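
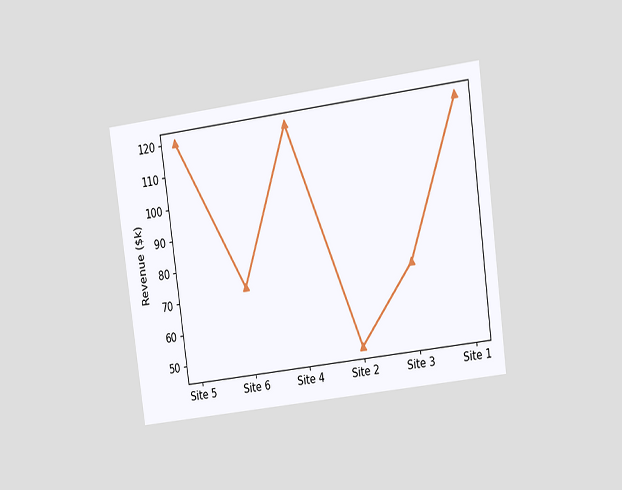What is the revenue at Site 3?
$72k

The chart is tilted about 8° counter-clockwise and viewed at a slight angle. At Site 3, the line is at $72k.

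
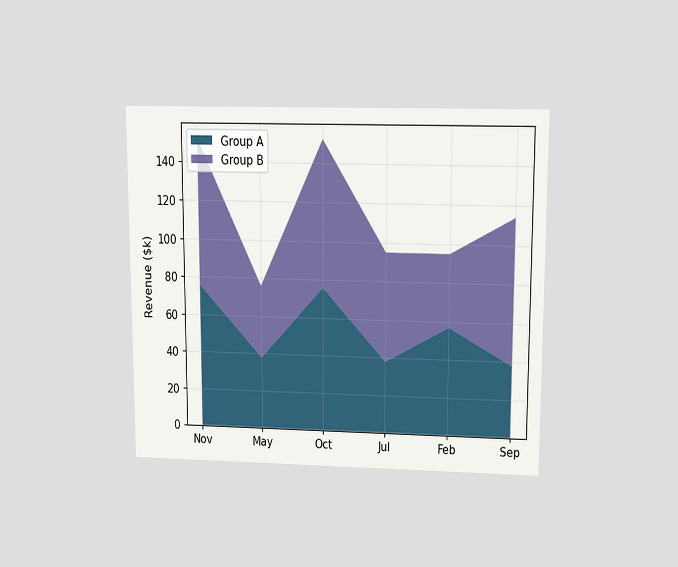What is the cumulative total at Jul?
$95k

The chart is viewed slightly from above. The stacked total at Jul reaches $95k.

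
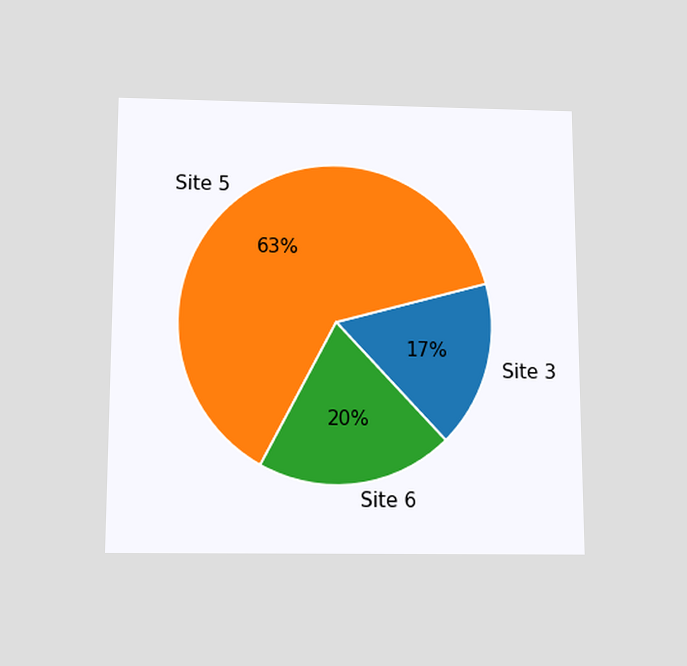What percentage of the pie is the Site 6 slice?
20%

The chart is viewed slightly from below. The Site 6 slice takes up 20% of the pie.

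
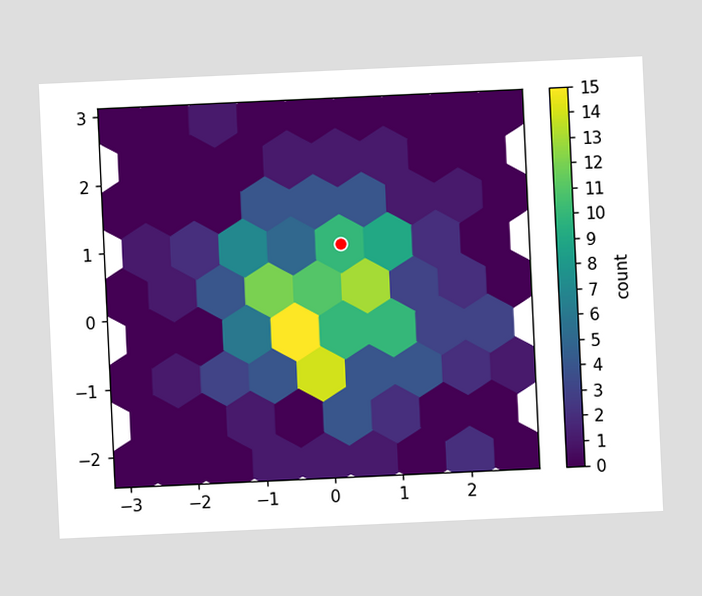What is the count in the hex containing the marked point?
10

The chart is tilted about 3° counter-clockwise. The marked hex reads 10 on the colorbar.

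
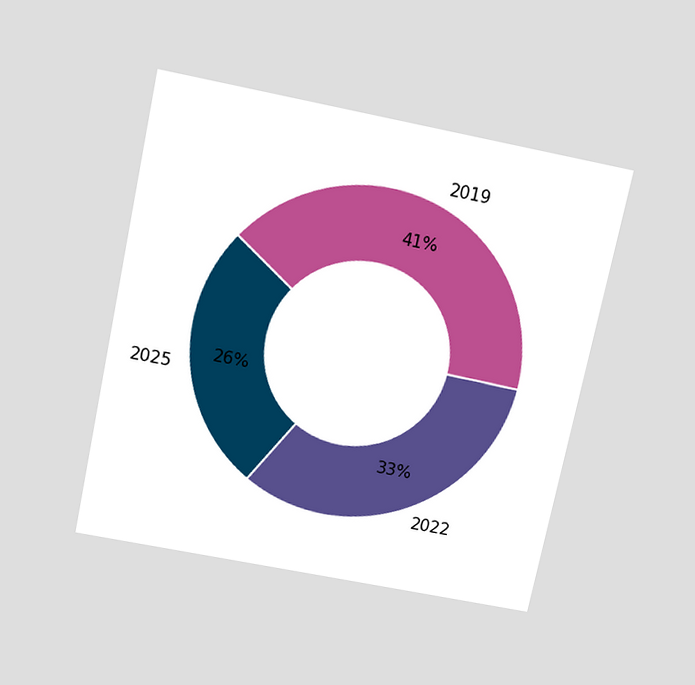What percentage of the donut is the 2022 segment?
The chart is tilted about 12° clockwise and viewed slightly from above. The 2022 segment takes up 33% of the ring.

33%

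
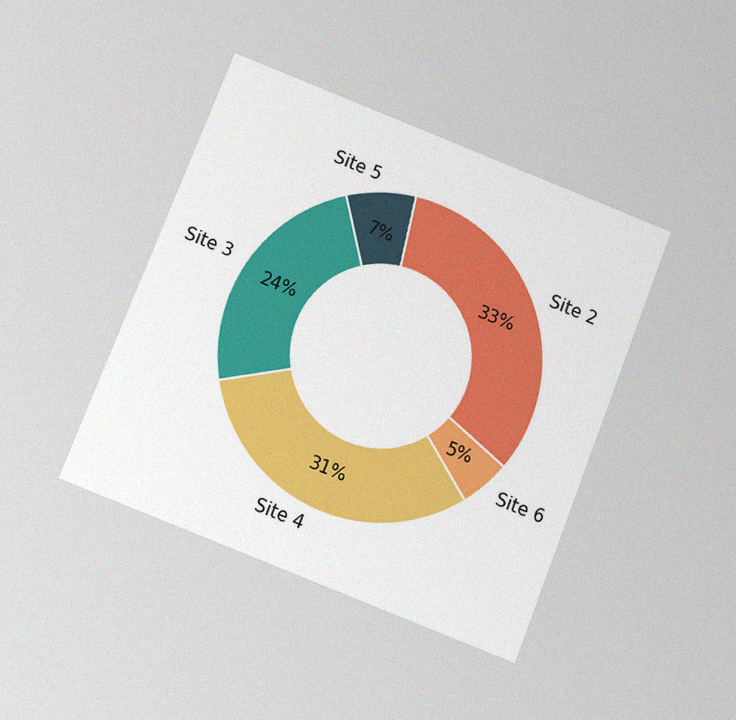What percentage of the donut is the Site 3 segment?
24%

The chart is tilted about 21° clockwise and viewed slightly from below, with some photo noise. The Site 3 segment takes up 24% of the ring.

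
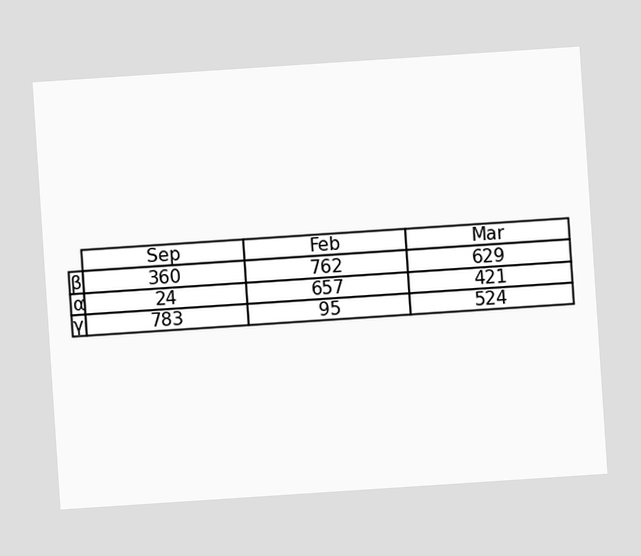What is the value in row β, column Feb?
762

The chart is tilted about 4° counter-clockwise. The (β, Feb) cell reads 762.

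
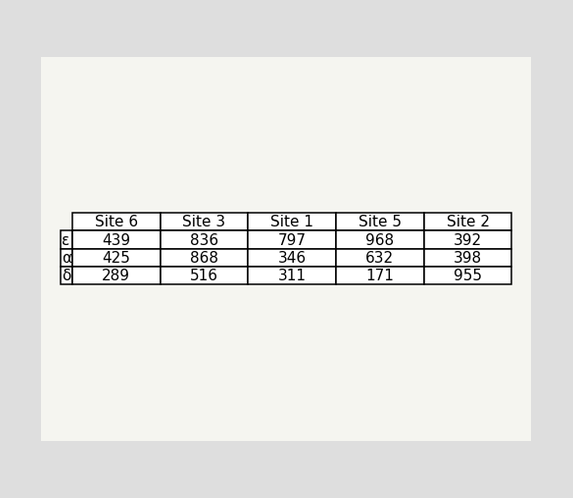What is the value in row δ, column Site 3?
The (δ, Site 3) cell reads 516.

516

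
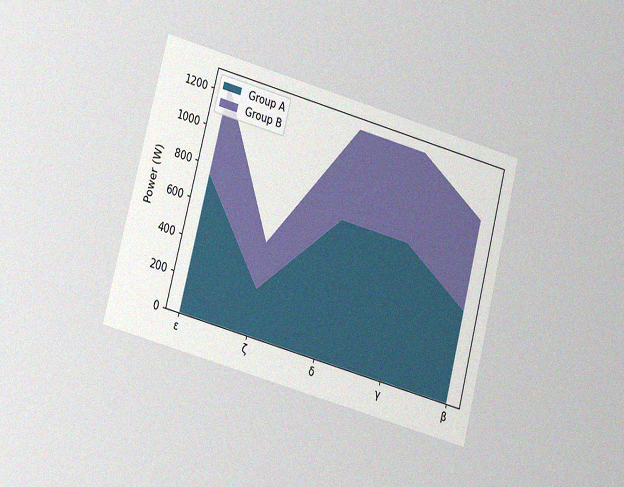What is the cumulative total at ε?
1250W

The chart is tilted about 15° clockwise and viewed at a slight angle, with some photo noise. The stacked total at ε reaches 1250W.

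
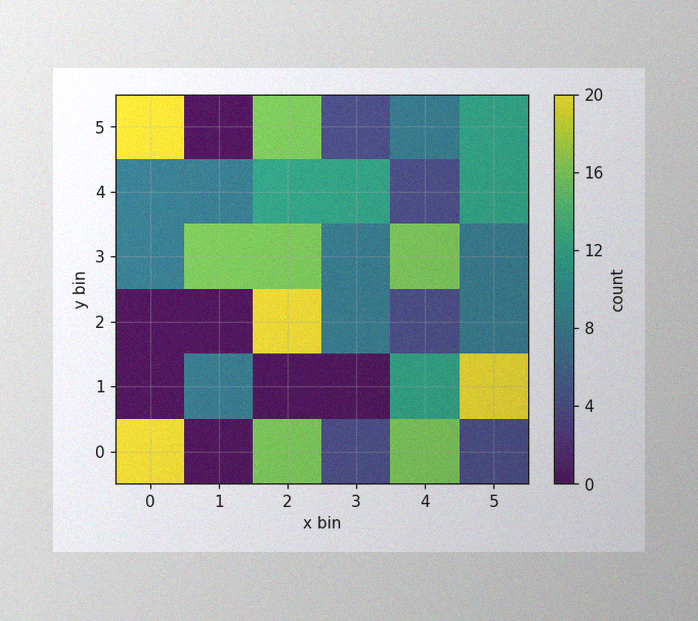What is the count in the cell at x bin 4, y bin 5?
The image has some photo noise and uneven lighting. Matching the cell (4, 5) against the colorbar gives 8.

8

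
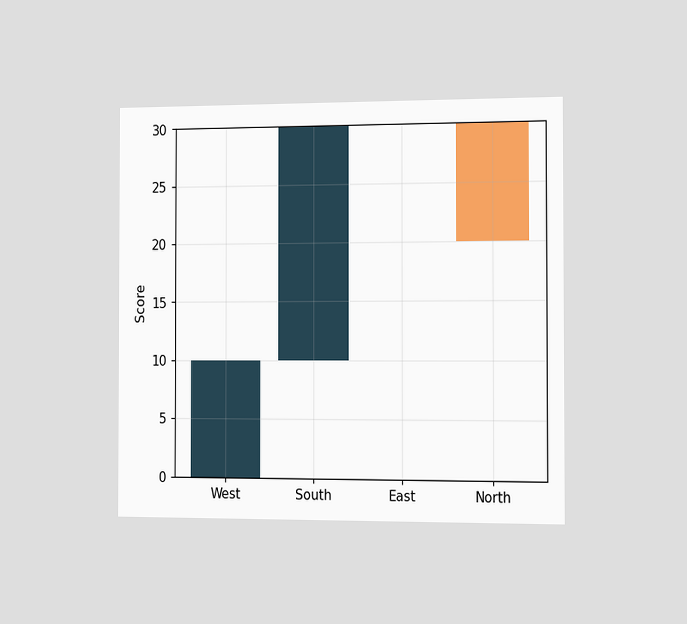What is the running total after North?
20

The chart is viewed slightly from the right. After North the running total reaches 20.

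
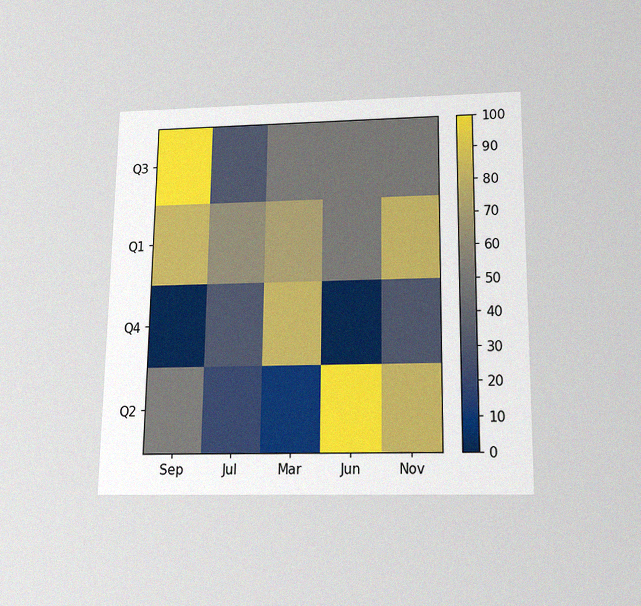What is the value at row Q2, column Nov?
80

The chart is viewed slightly from below, with some photo noise. Matching cell (Q2, Nov) against the colorbar gives 80.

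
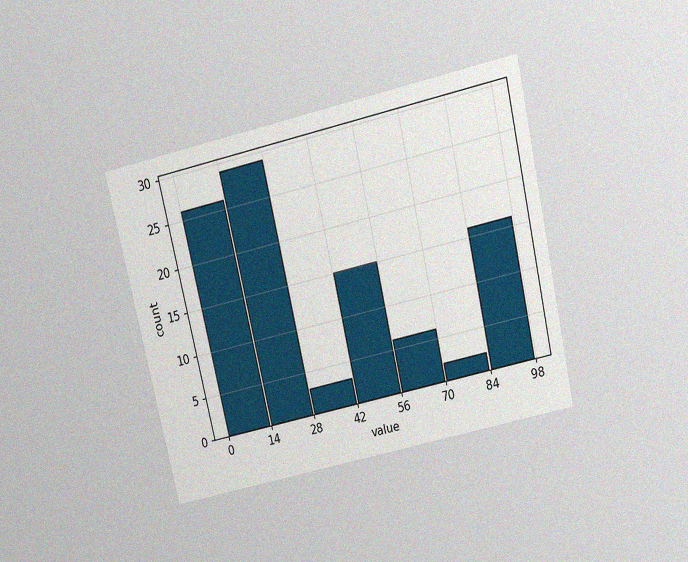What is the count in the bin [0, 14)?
26

The chart is tilted about 13° counter-clockwise and viewed slightly from above, with some photo noise. The [0, 14) bin has height 26.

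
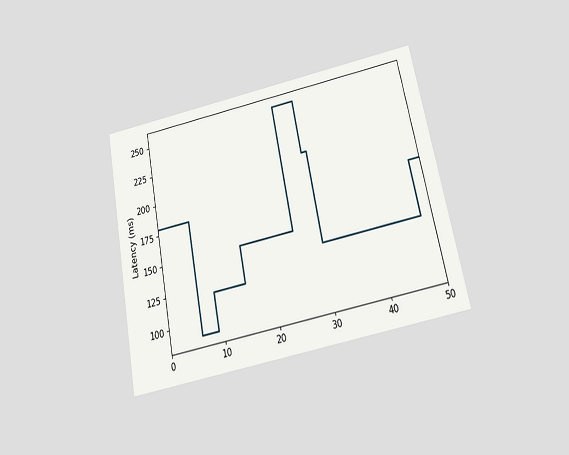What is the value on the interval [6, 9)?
90ms

The chart is tilted about 11° counter-clockwise and viewed slightly from below. On [6, 9) the step sits at 90ms.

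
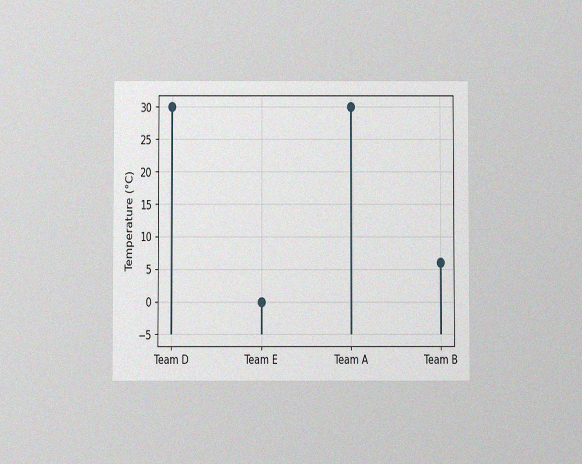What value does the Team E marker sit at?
0°C

The chart is viewed at a slight angle, with some photo noise. The Team E marker sits at 0°C.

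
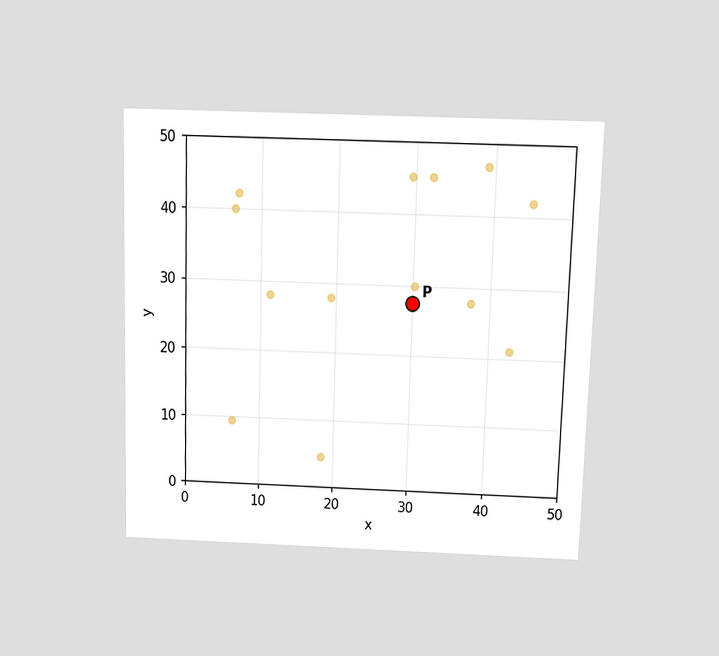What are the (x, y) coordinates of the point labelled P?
(30, 27.5)

The chart is viewed slightly from above. Following the gridlines from P to each axis, P sits at (30, 27.5).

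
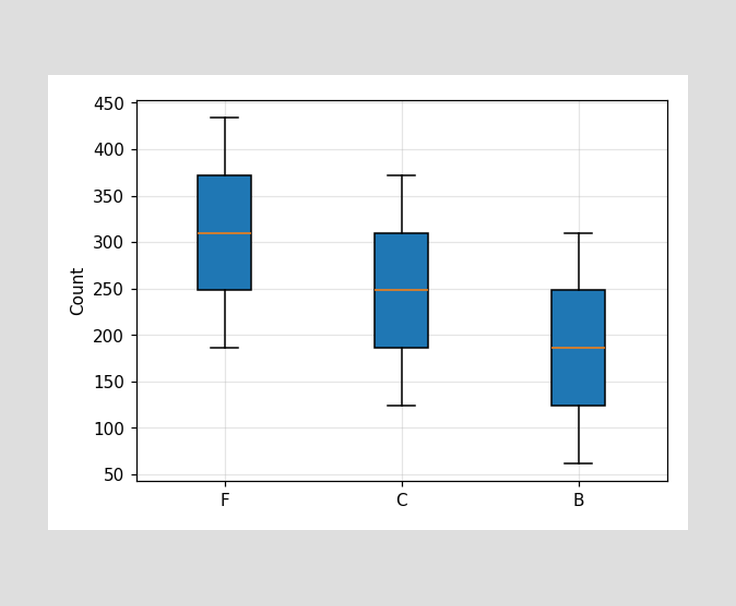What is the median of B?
The median line in the B box sits at 186.

186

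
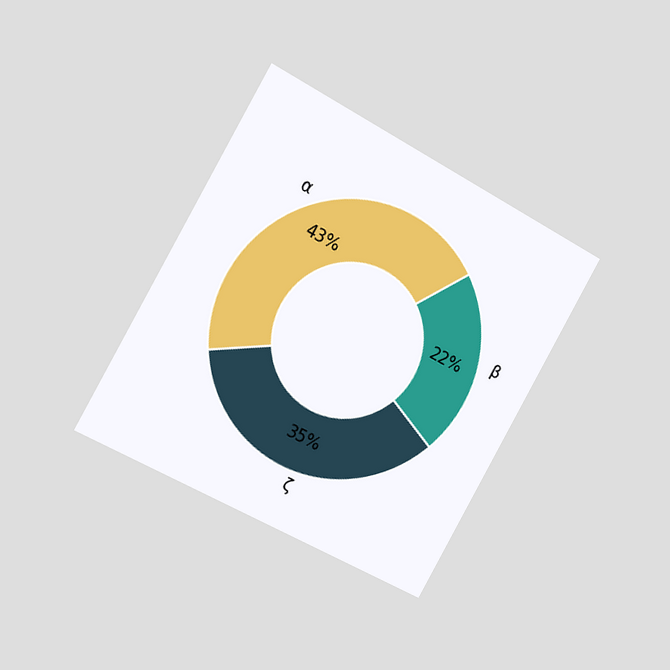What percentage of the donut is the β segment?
The chart is tilted about 29° clockwise and viewed slightly from the left. The β segment takes up 22% of the ring.

22%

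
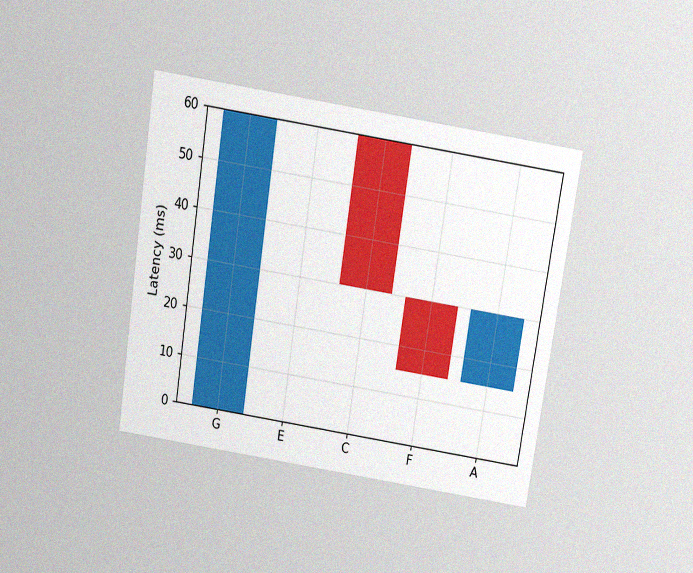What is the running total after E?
60ms

The chart is tilted about 9° clockwise and viewed slightly from above, with some photo noise. After E the running total reaches 60ms.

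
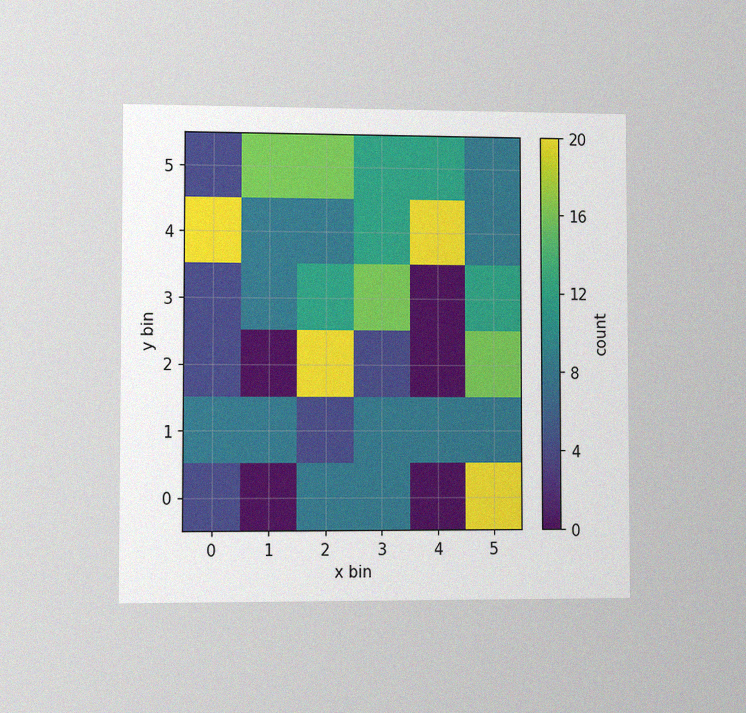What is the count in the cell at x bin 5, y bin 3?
12

The chart is viewed slightly from the left, with some photo noise. Matching the cell (5, 3) against the colorbar gives 12.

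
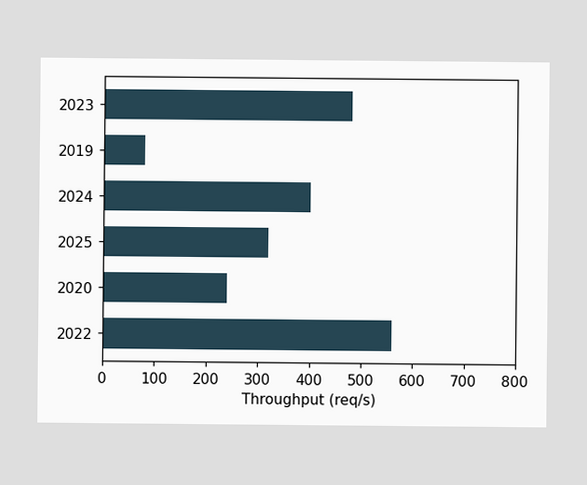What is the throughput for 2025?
Reading along the chart's x-axis, the 2025 bar reaches 320req/s.

320req/s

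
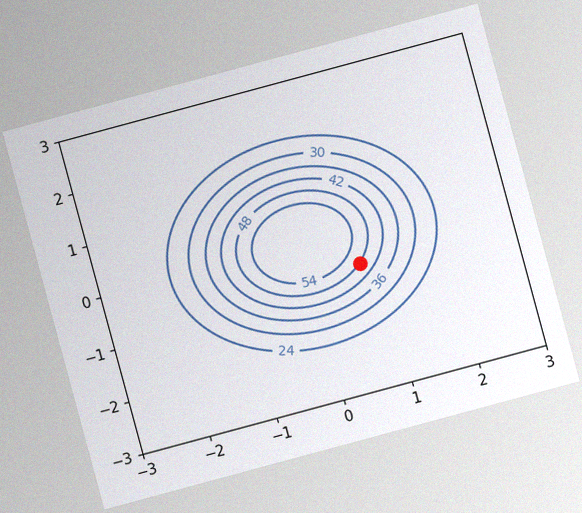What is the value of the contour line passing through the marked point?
48

The chart is tilted about 15° counter-clockwise, with some photo noise. The marked point sits on the contour labelled 48.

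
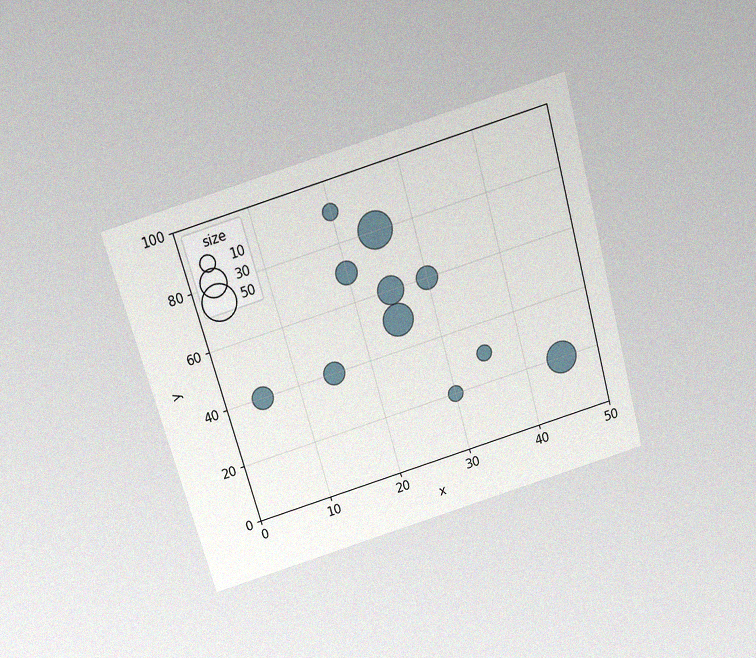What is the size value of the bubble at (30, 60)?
The chart is tilted about 16° counter-clockwise and viewed slightly from above, with some photo noise. Matching the bubble at (30, 60) against the size legend gives 20.

20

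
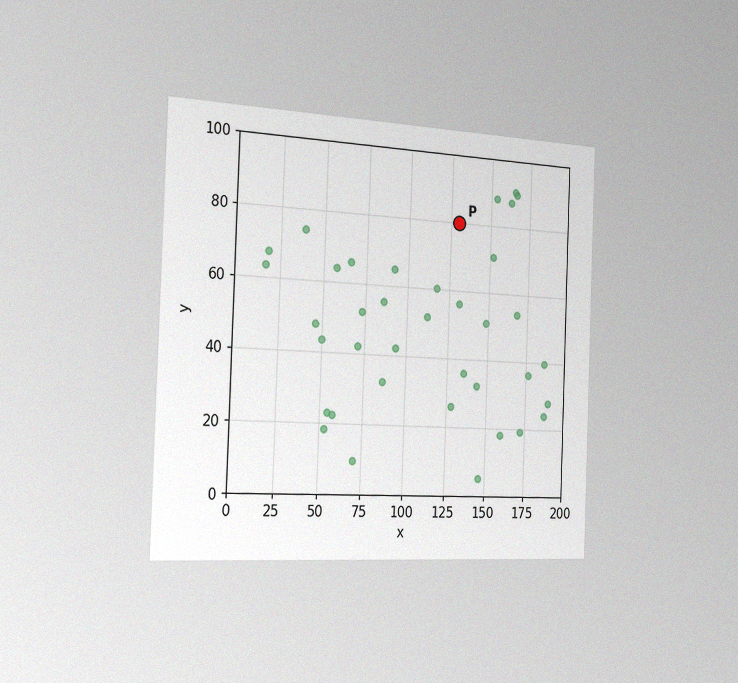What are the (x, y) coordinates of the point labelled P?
(130, 80)

The chart is tilted about 2° clockwise and viewed slightly from the left, with some photo noise. Following the gridlines from P to each axis, P sits at (130, 80).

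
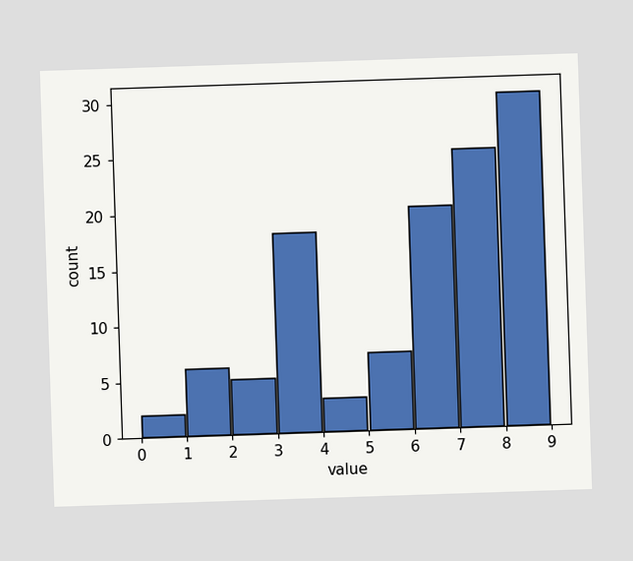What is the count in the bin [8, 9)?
The [8, 9) bin has height 30.

30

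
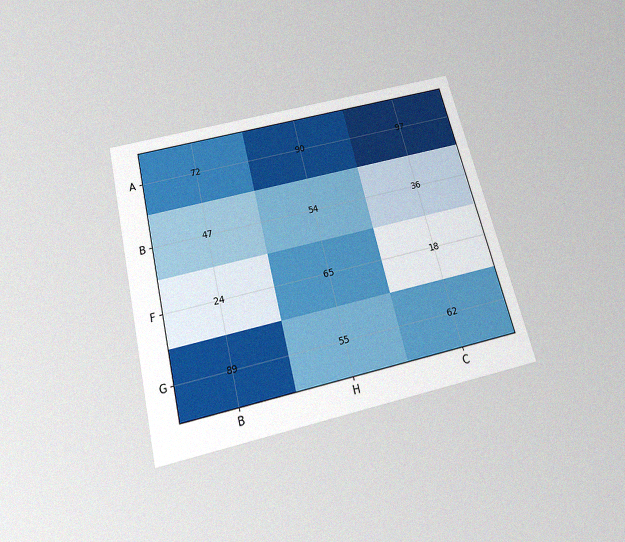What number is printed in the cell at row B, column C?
The chart is tilted about 14° counter-clockwise and viewed slightly from below, with some photo noise. The (B, C) cell reads 36.

36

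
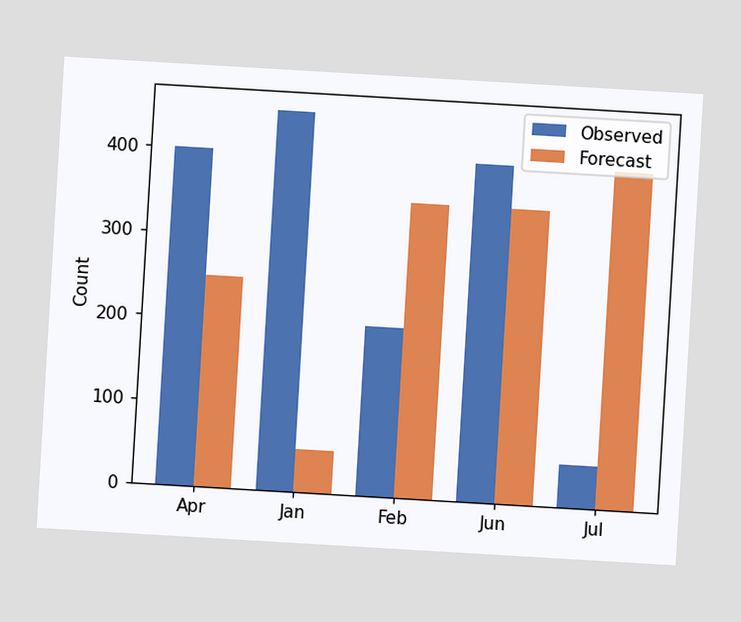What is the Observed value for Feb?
200

The chart is tilted about 3° clockwise. The Observed bar at Feb reaches 200 on the y-axis.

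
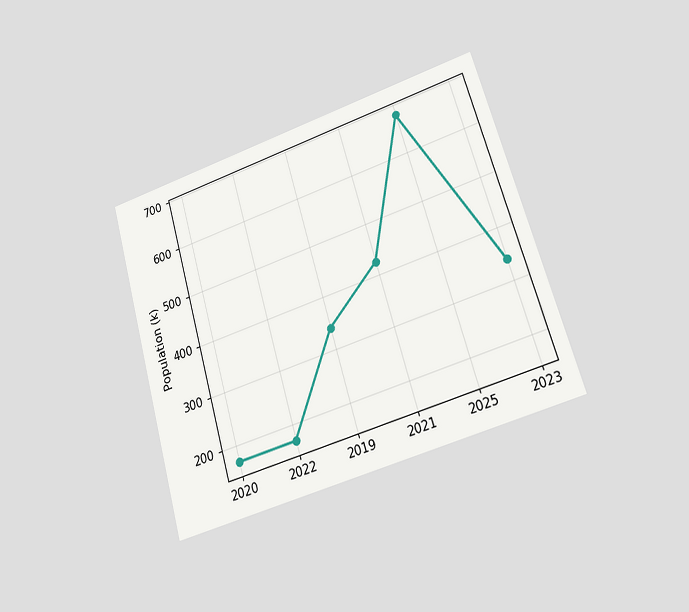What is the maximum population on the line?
680k

The chart is tilted about 16° counter-clockwise and viewed at a slight angle. The highest point is at 2025, and reading across to the y-axis gives 680k.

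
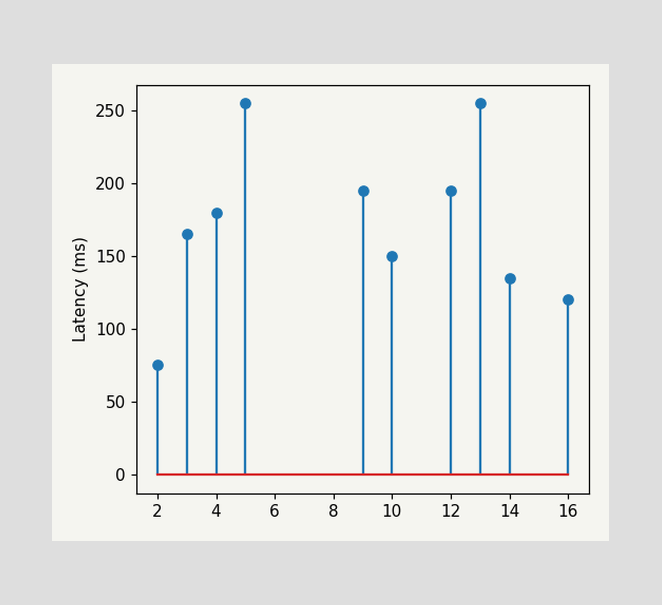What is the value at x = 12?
The stem at x=12 reaches 195ms.

195ms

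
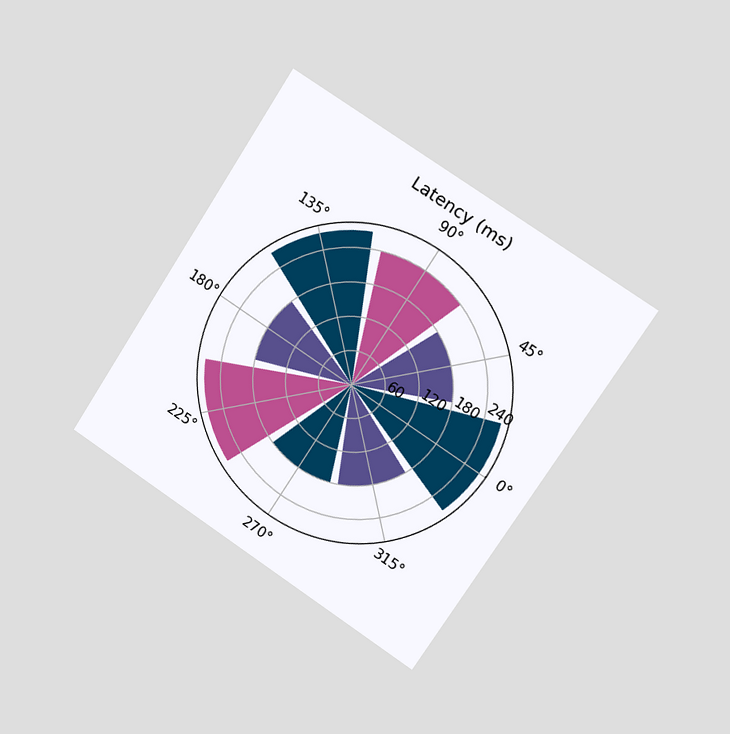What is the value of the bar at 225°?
The chart is tilted about 33° clockwise and viewed slightly from the right. The bar at 225° reaches 270ms on the radial axis.

270ms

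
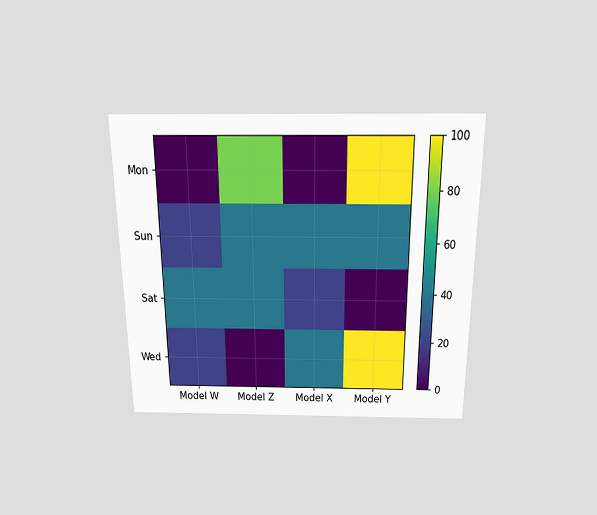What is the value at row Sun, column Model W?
20

The chart is viewed slightly from above. Matching cell (Sun, Model W) against the colorbar gives 20.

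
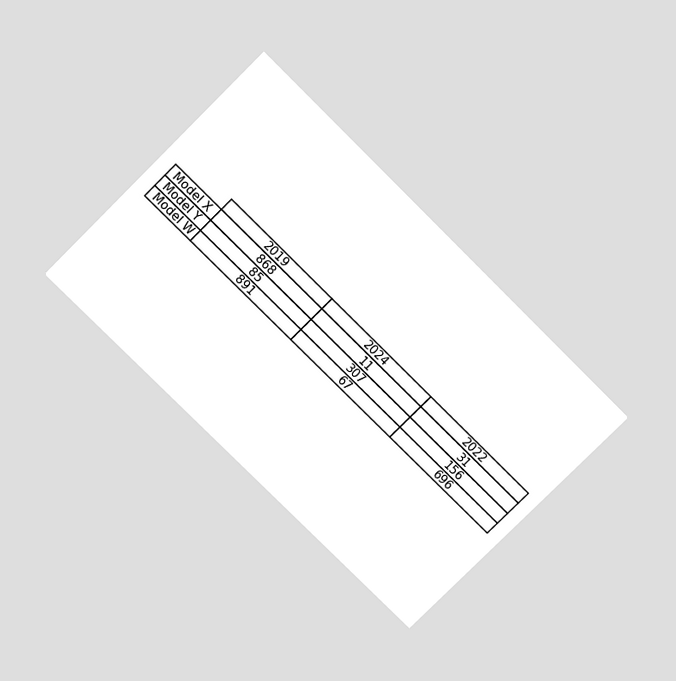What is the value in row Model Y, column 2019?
85

The chart is tilted about 45° clockwise and viewed slightly from above. The (Model Y, 2019) cell reads 85.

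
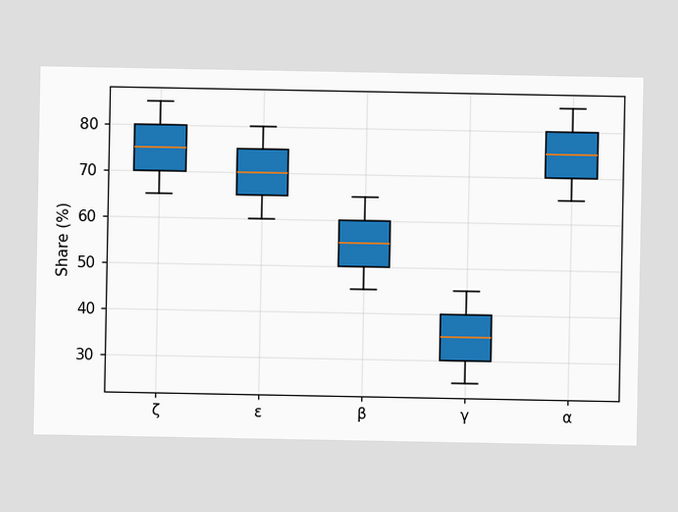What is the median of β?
The median line in the β box sits at 55%.

55%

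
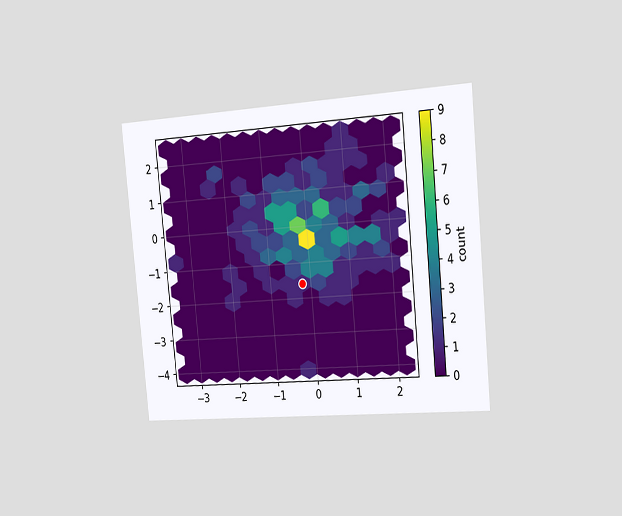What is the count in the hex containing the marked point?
The chart is tilted about 5° counter-clockwise and viewed slightly from the right. The marked hex reads 1 on the colorbar.

1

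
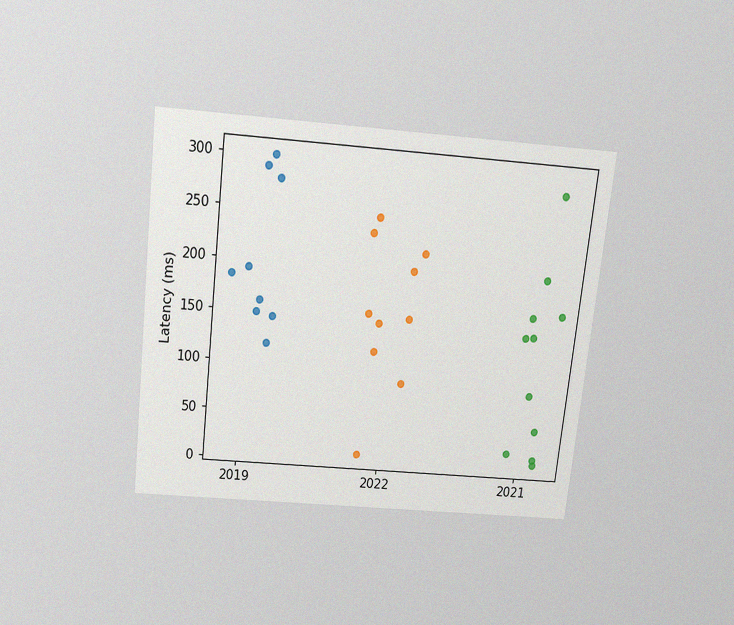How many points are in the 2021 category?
11

The chart is tilted about 6° clockwise and viewed slightly from above, with some photo noise. Counting the markers in the 2021 column gives 11.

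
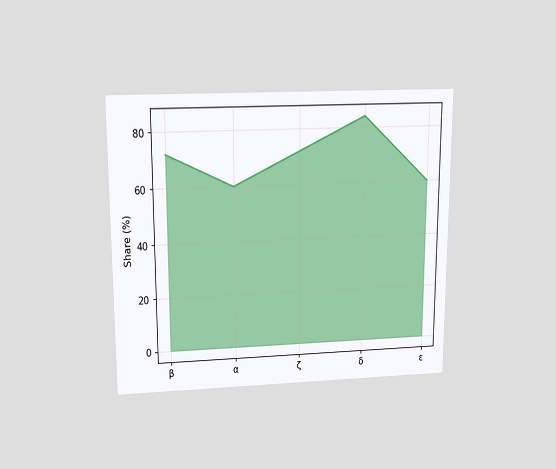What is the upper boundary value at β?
72%

The chart is viewed slightly from above. At β the upper boundary is at 72%.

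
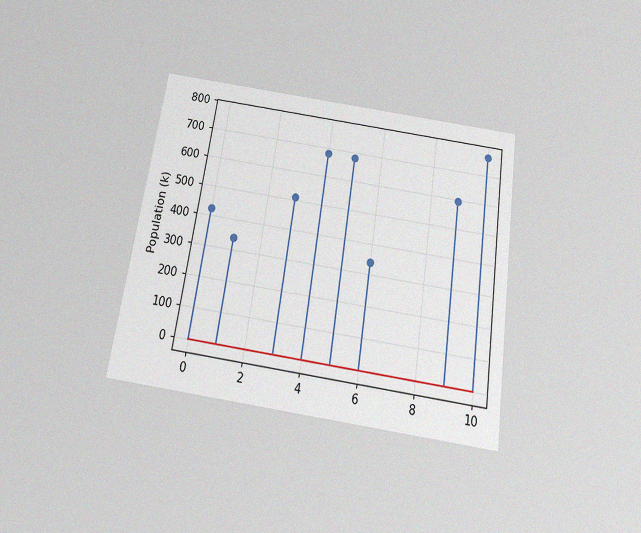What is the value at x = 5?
680k

The chart is tilted about 9° clockwise and viewed slightly from below, with some photo noise. The stem at x=5 reaches 680k.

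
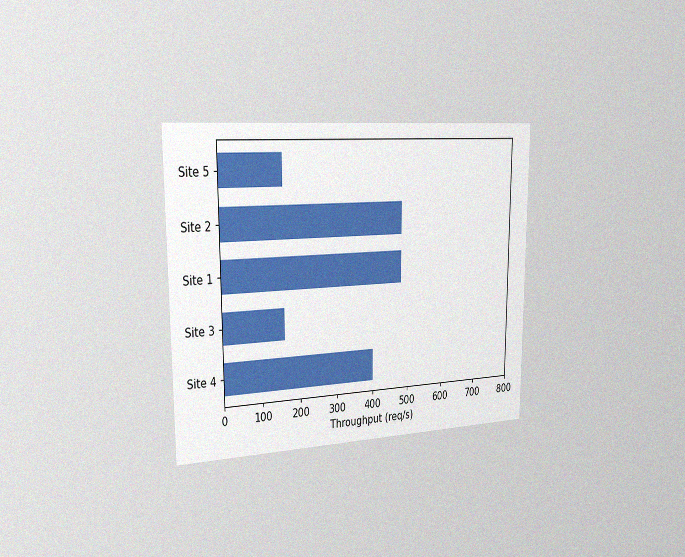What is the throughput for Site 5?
160req/s

The chart is viewed slightly from the left, with some photo noise. Reading along the chart's x-axis, the Site 5 bar reaches 160req/s.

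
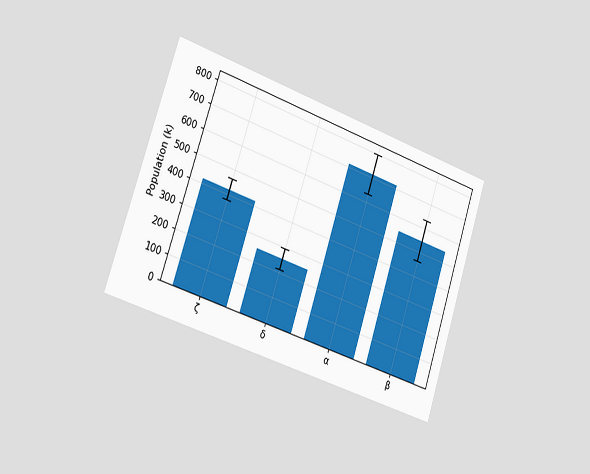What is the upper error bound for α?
The chart is tilted about 18° clockwise and viewed slightly from the left. The α bar's upper whisker reaches 798k.

798k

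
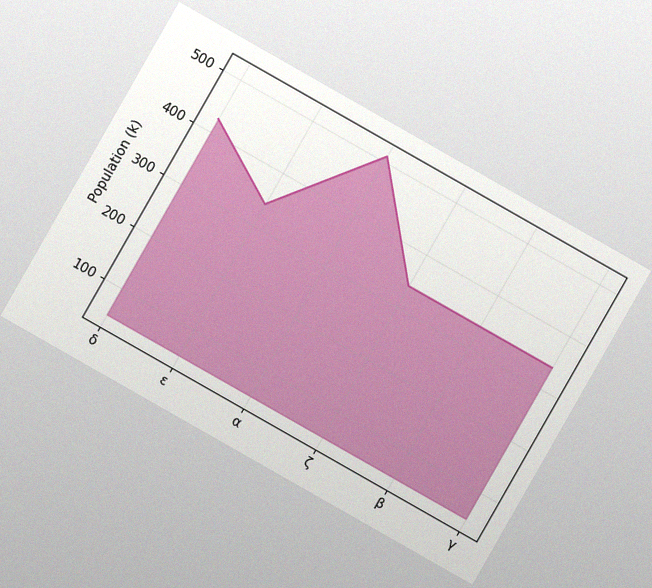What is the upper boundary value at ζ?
340k

The chart is tilted about 30° clockwise, with some photo noise. At ζ the upper boundary is at 340k.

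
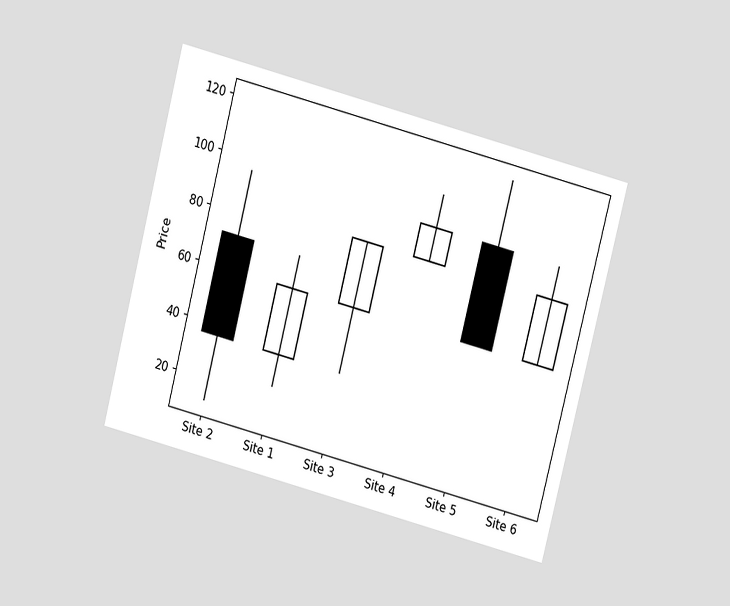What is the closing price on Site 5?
The chart is tilted about 15° clockwise and viewed at a slight angle. The Site 5 candle closes at 60.

60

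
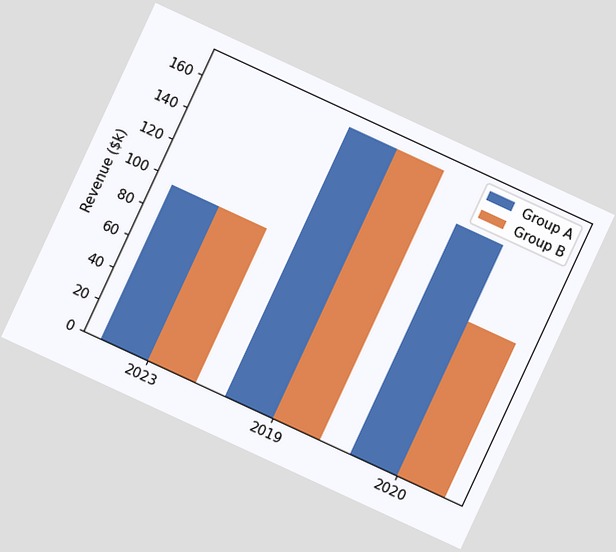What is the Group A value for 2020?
The chart is tilted about 25° clockwise. The Group A bar at 2020 reaches $144k on the y-axis.

$144k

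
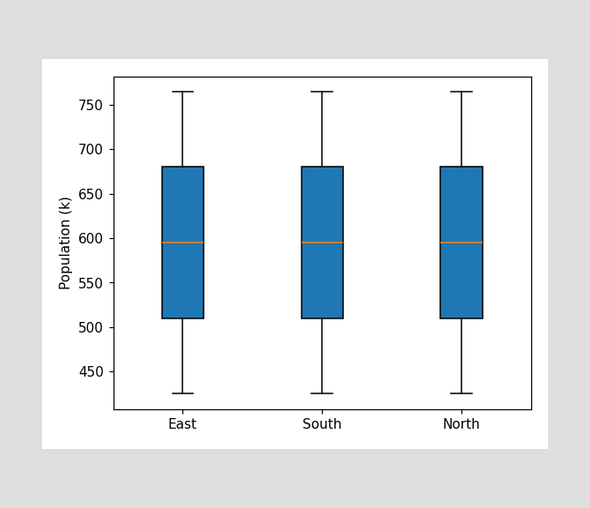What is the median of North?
The median line in the North box sits at 595k.

595k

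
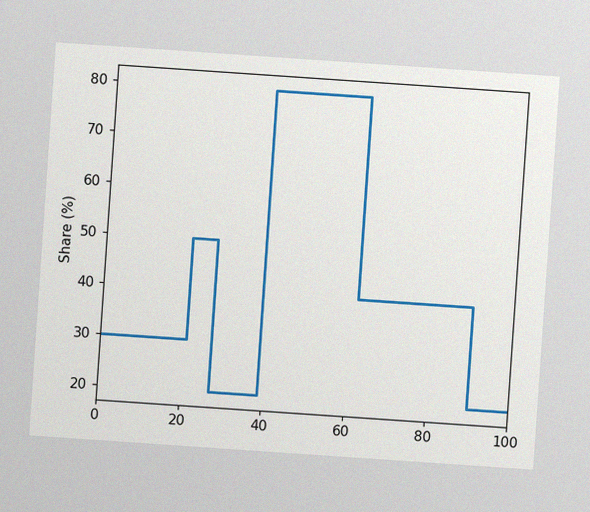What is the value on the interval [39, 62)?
The chart is tilted about 4° clockwise, with some photo noise. On [39, 62) the step sits at 80%.

80%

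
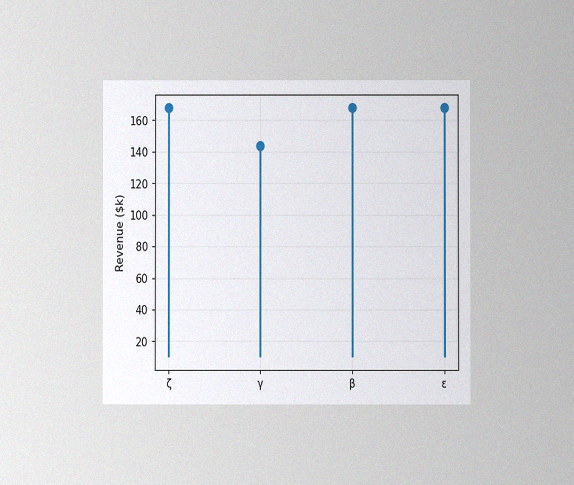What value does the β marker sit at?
$168k

The chart is viewed at a slight angle, with some photo noise. The β marker sits at $168k.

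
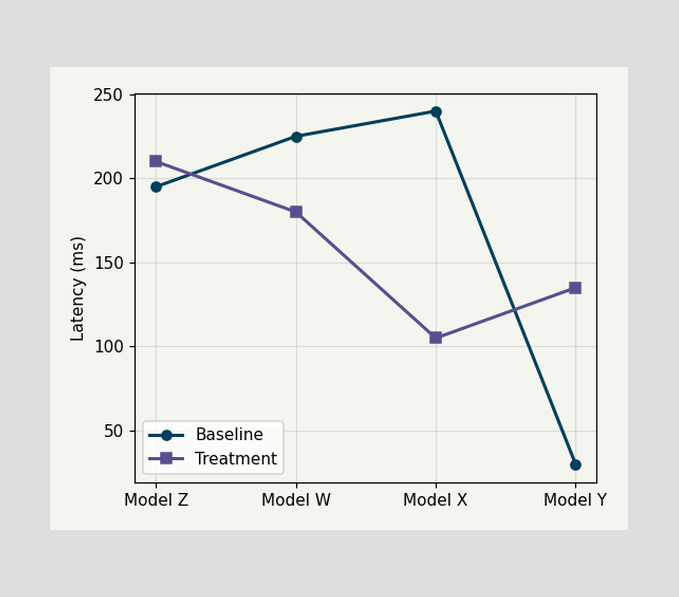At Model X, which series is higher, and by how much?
Baseline, by 135ms

At Model X, Baseline sits above the other line by 135ms.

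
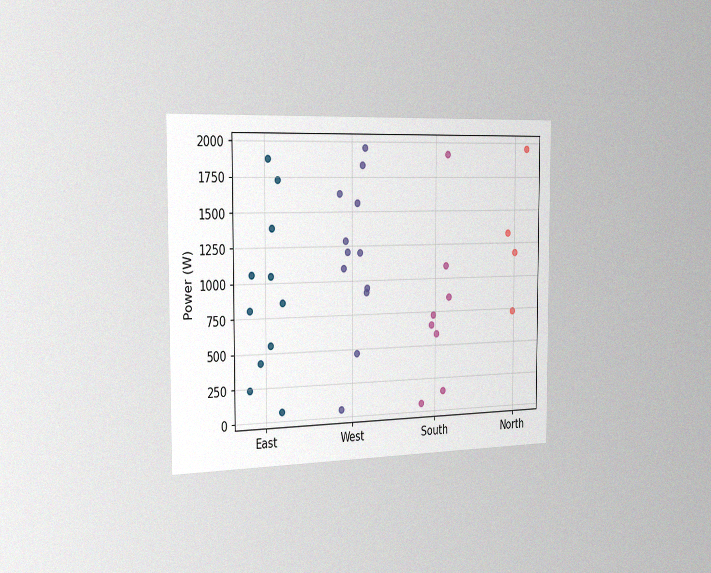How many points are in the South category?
The chart is viewed slightly from the left, with some photo noise. Counting the markers in the South column gives 8.

8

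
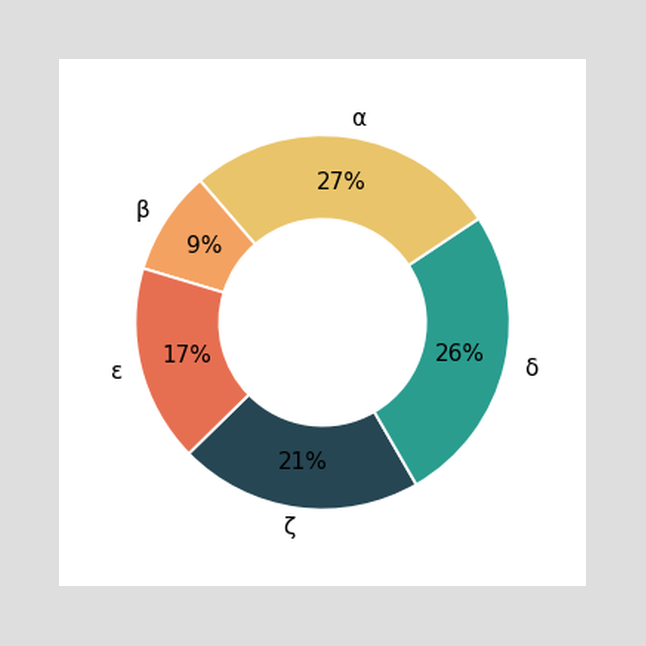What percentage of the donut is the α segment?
The α segment takes up 27% of the ring.

27%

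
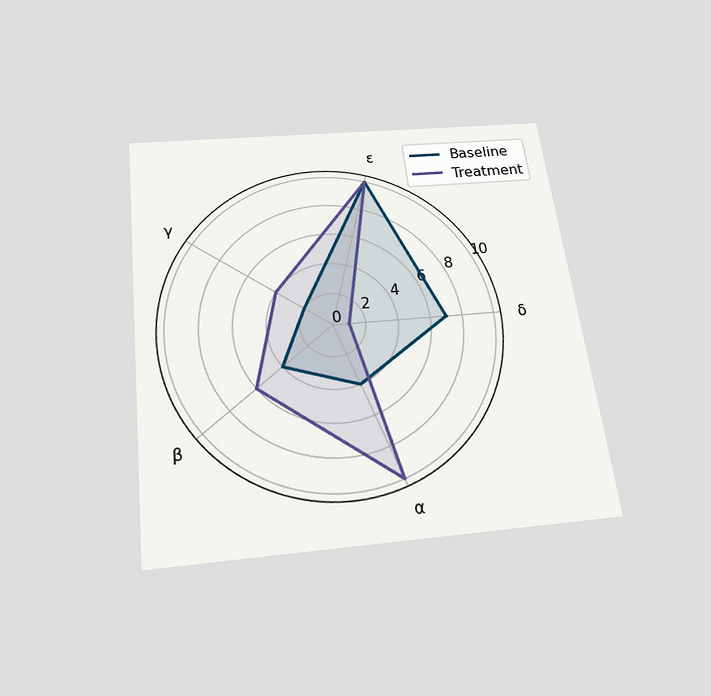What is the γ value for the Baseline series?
The chart is tilted about 7° counter-clockwise and viewed slightly from below. On the γ axis, Baseline reaches 2.

2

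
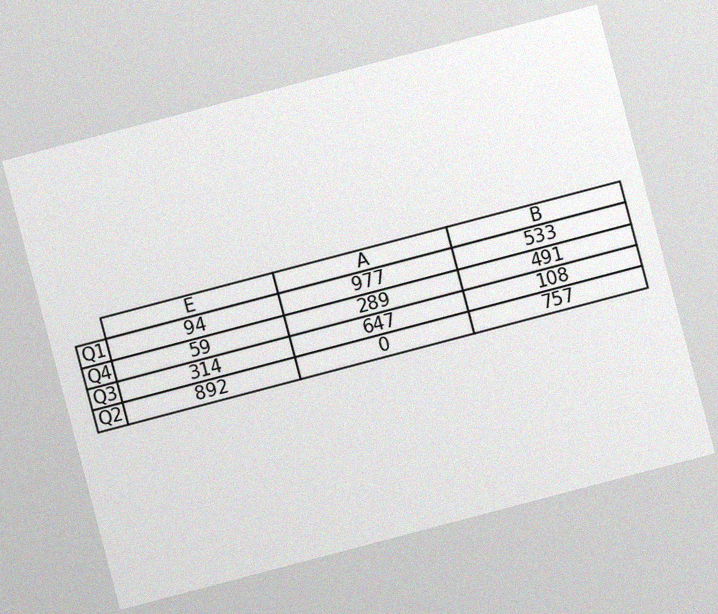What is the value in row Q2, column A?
The chart is tilted about 15° counter-clockwise, with some photo noise. The (Q2, A) cell reads 0.

0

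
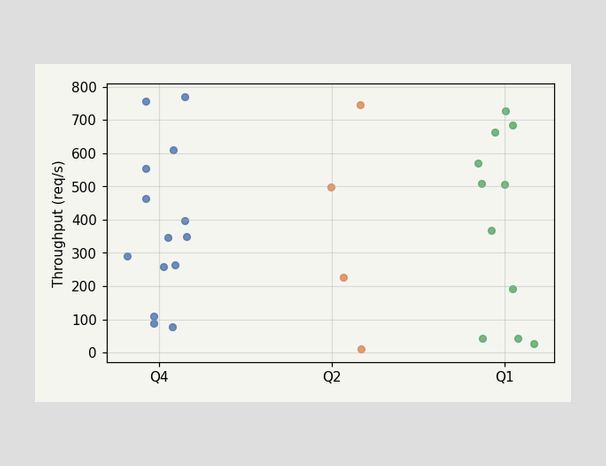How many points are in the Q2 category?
Counting the markers in the Q2 column gives 4.

4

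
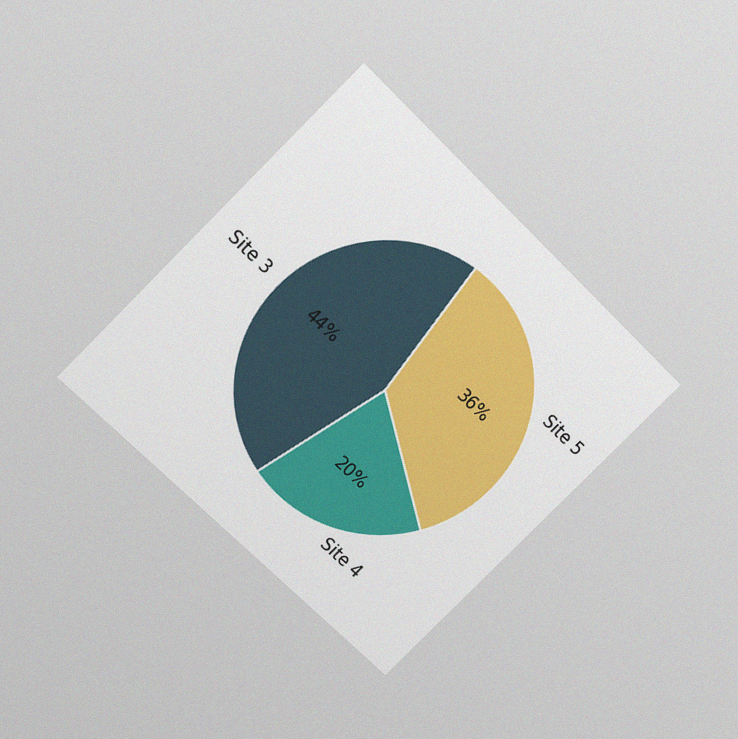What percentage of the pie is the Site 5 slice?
36%

The chart is tilted about 45° clockwise and viewed slightly from above, with some photo noise. The Site 5 slice takes up 36% of the pie.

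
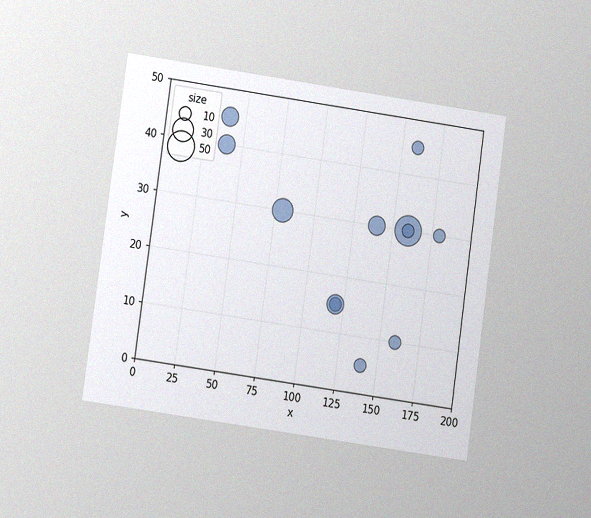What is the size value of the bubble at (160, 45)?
The chart is tilted about 8° clockwise and viewed at a slight angle, with some photo noise. Matching the bubble at (160, 45) against the size legend gives 10.

10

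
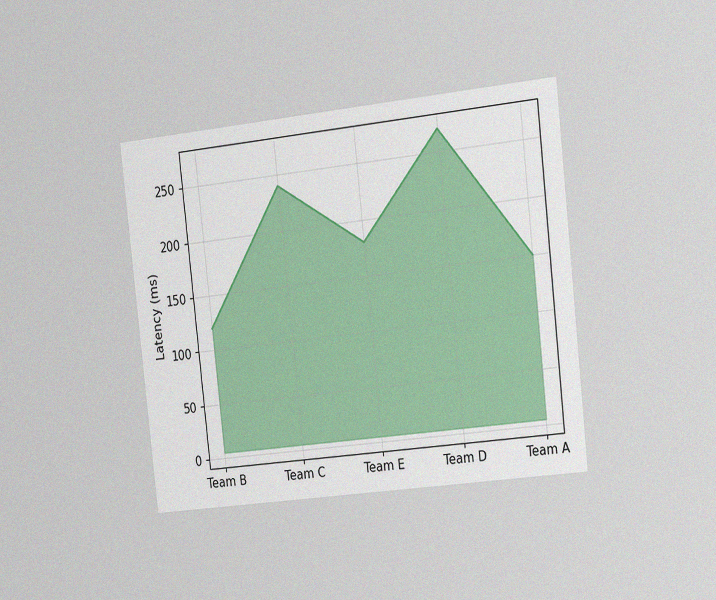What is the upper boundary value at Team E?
180ms

The chart is tilted about 6° counter-clockwise and viewed slightly from the right, with some photo noise. At Team E the upper boundary is at 180ms.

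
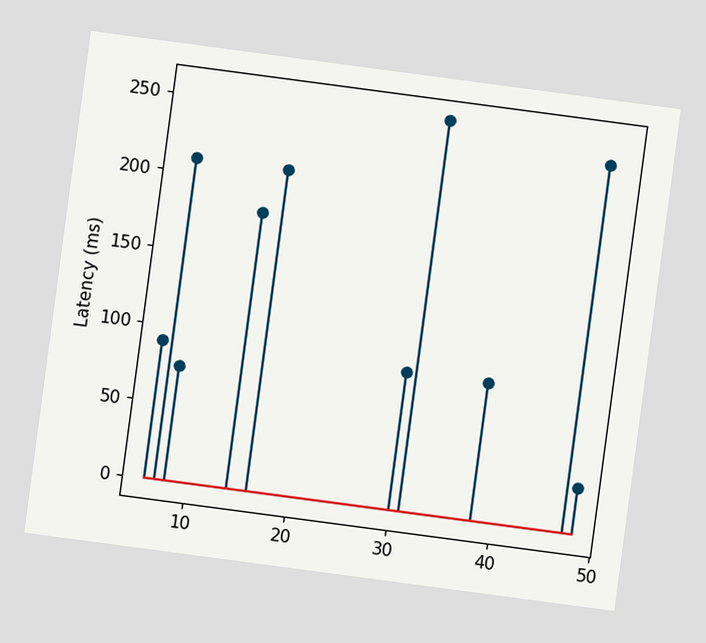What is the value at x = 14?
The chart is tilted about 8° clockwise. The stem at x=14 reaches 180ms.

180ms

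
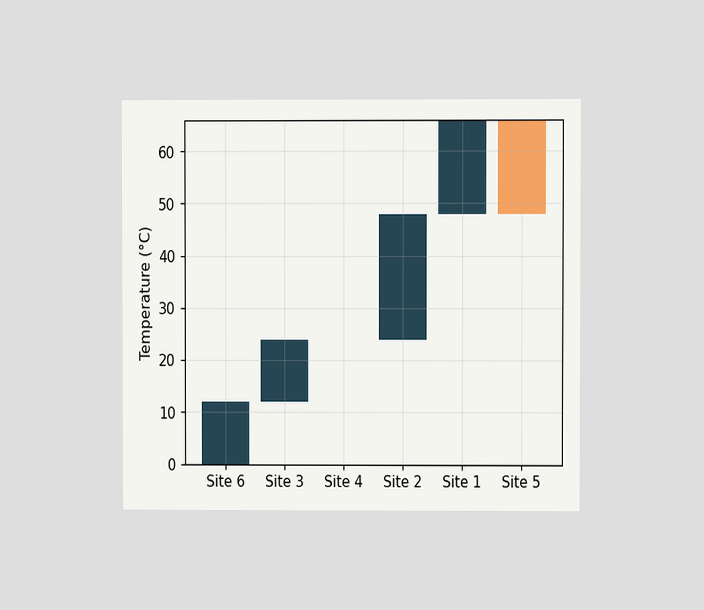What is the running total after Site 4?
The chart is viewed at a slight angle. After Site 4 the running total reaches 24°C.

24°C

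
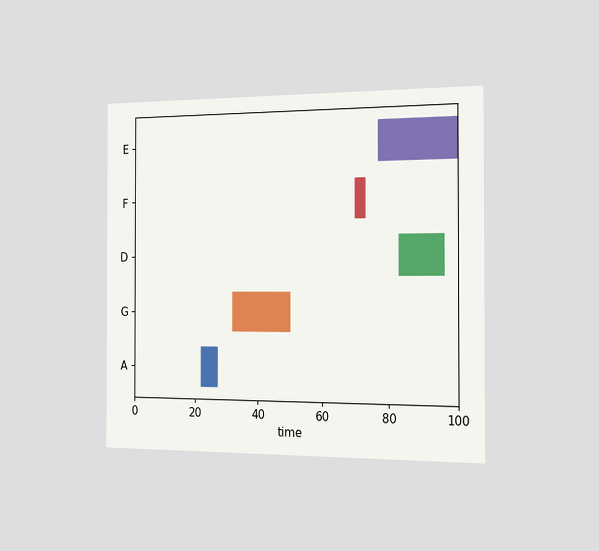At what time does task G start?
32

The chart is viewed slightly from the right. The G bar begins at t=32.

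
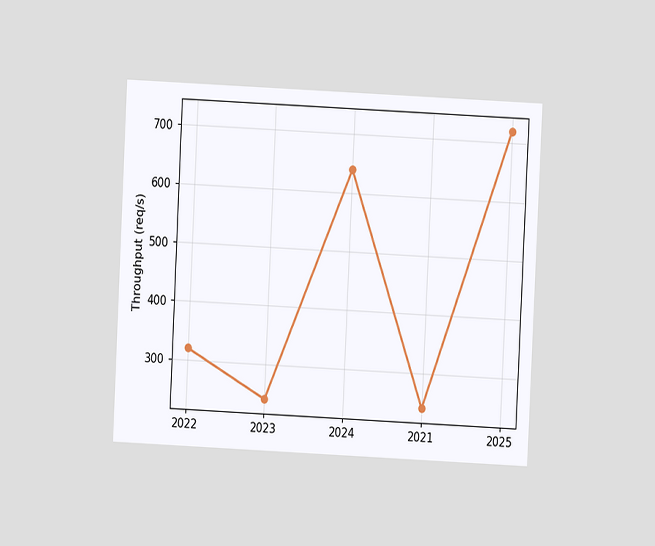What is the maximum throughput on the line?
The chart is tilted about 3° clockwise and viewed at a slight angle. The highest point is at 2025, and reading across to the y-axis gives 720req/s.

720req/s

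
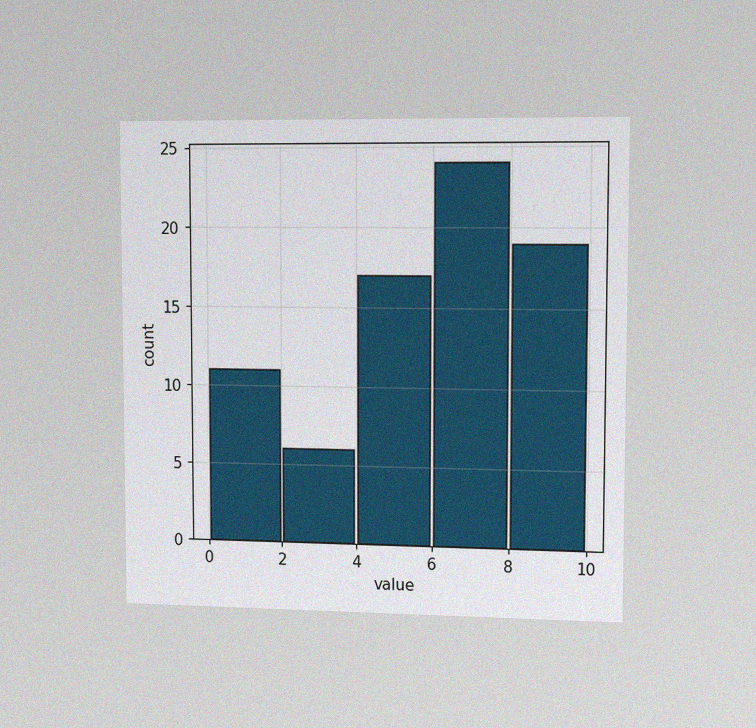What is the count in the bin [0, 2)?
11

The chart is viewed slightly from the right, with some photo noise. The [0, 2) bin has height 11.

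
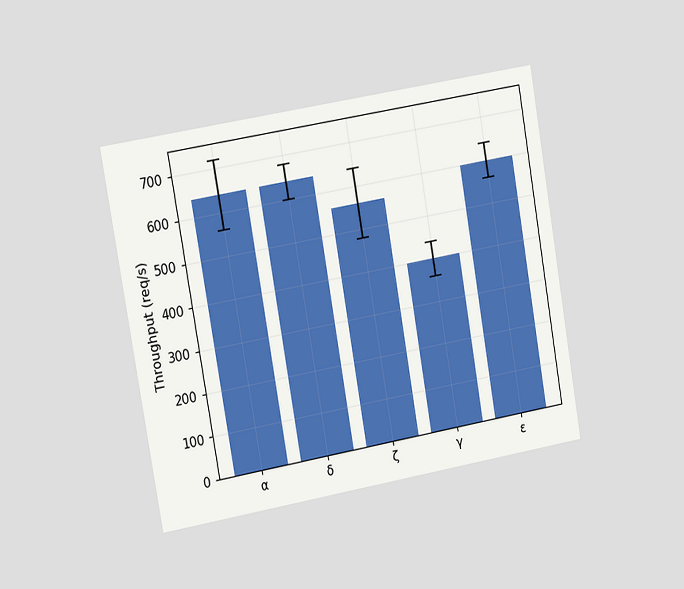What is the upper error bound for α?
The chart is tilted about 10° counter-clockwise and viewed slightly from the left. The α bar's upper whisker reaches 720req/s.

720req/s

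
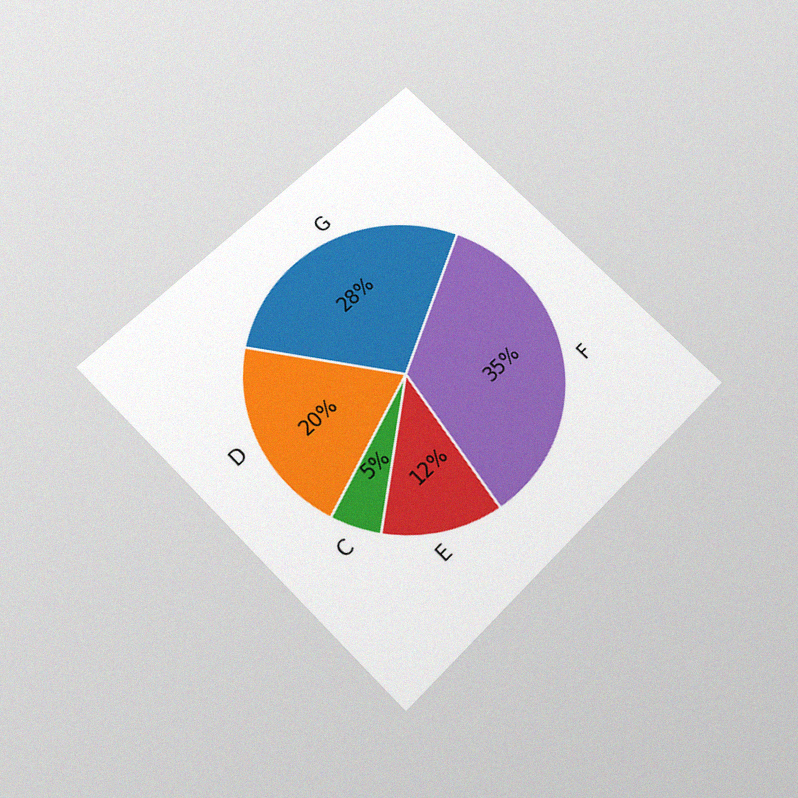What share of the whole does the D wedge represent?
The chart is tilted about 45° counter-clockwise and viewed slightly from below, with some photo noise. The D slice takes up 20% of the pie.

20%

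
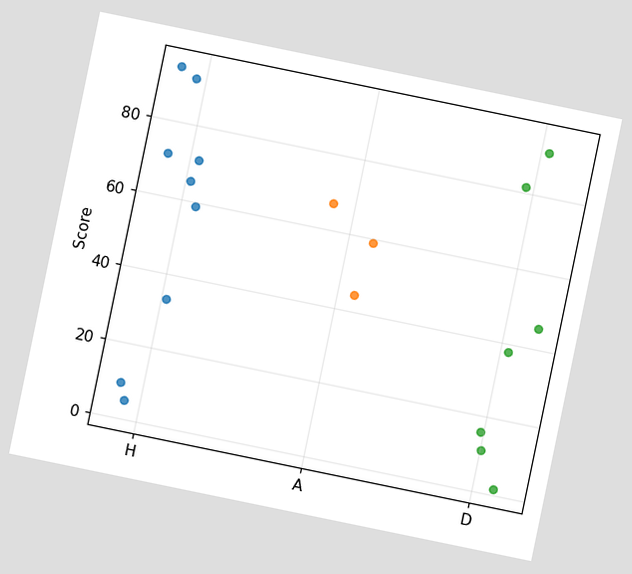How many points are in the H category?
9

The chart is tilted about 12° clockwise. Counting the markers in the H column gives 9.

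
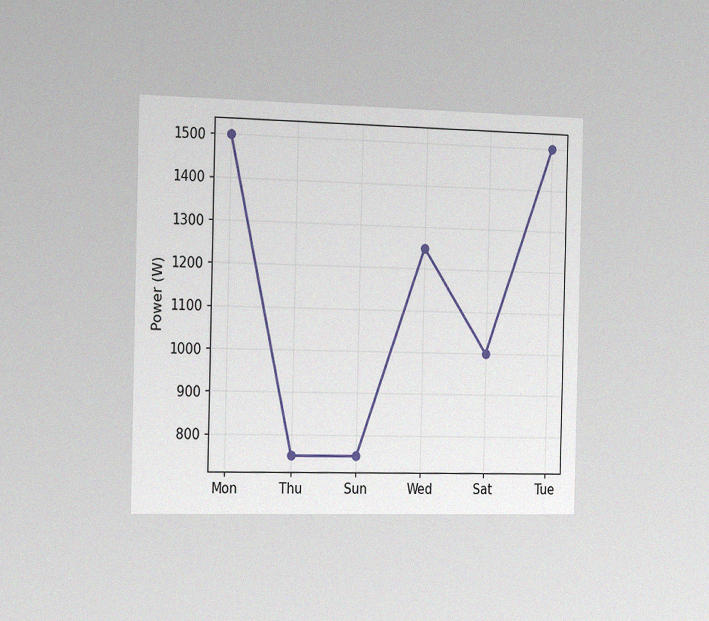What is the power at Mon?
1500W

The chart is viewed slightly from the left, with some photo noise. At Mon, the line is at 1500W.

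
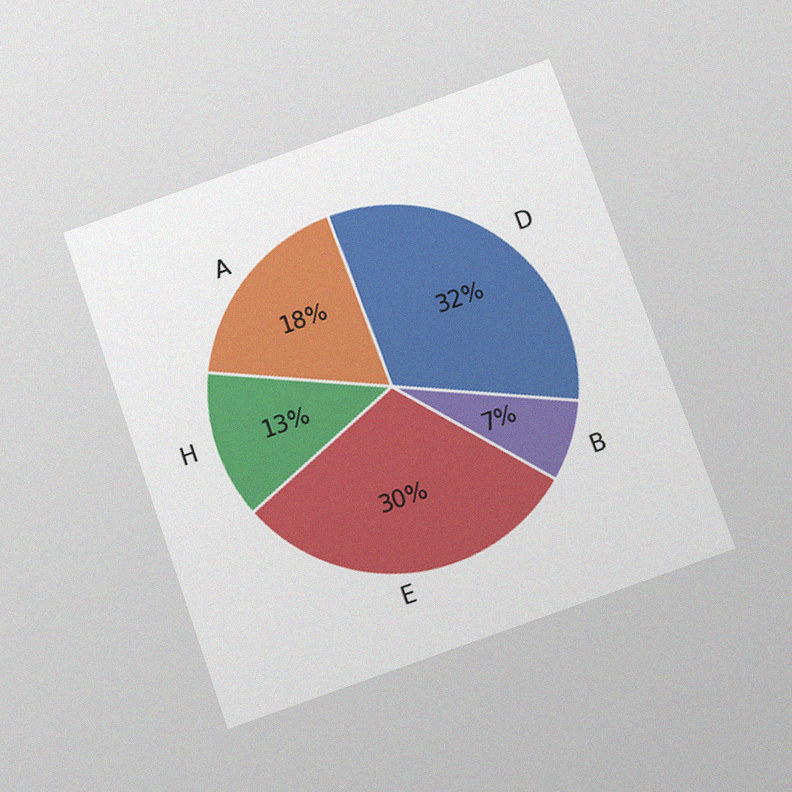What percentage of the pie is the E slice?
30%

The chart is tilted about 19° counter-clockwise and viewed slightly from below, with some photo noise. The E slice takes up 30% of the pie.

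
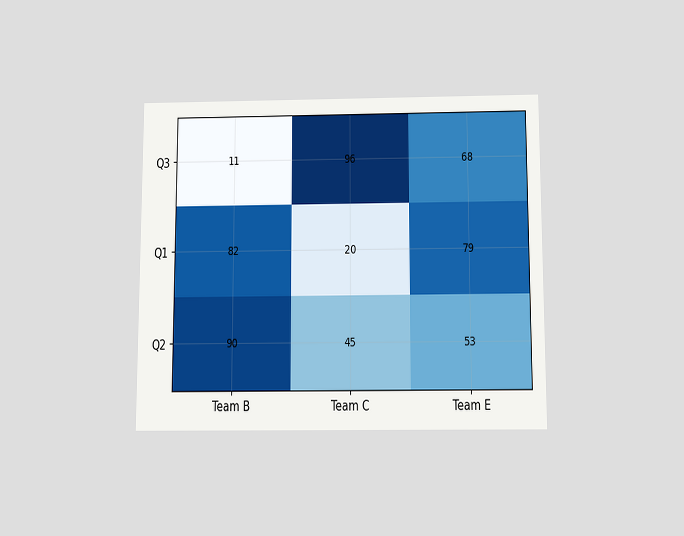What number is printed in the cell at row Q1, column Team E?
The chart is viewed slightly from below. The (Q1, Team E) cell reads 79.

79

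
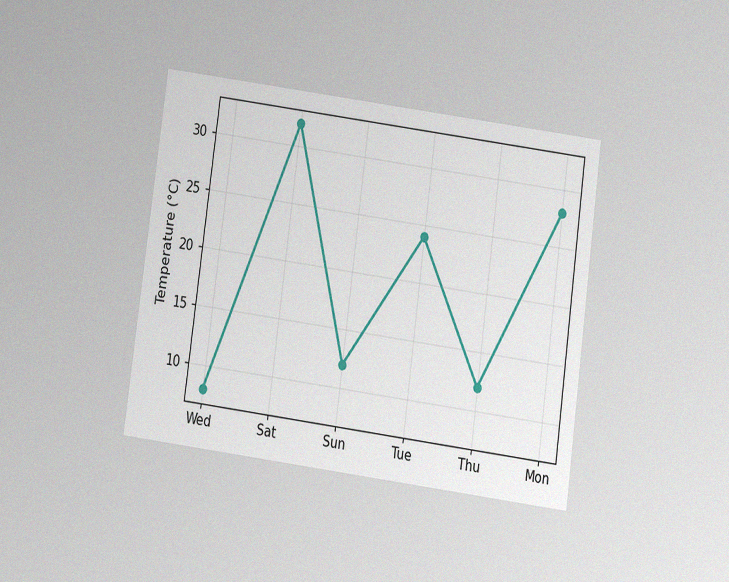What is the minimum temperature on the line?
8°C

The chart is tilted about 8° clockwise and viewed slightly from below, with some photo noise. The lowest point is at Wed, and reading across to the y-axis gives 8°C.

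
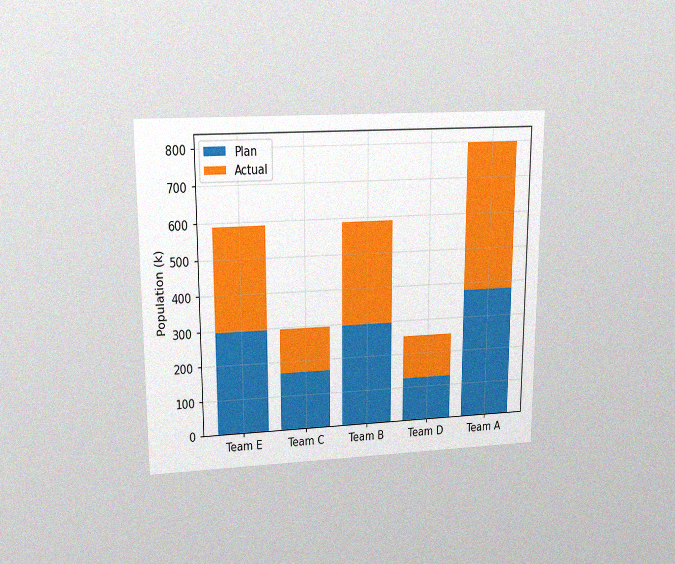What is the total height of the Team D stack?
252k

The chart is viewed at a slight angle, with some photo noise. The Team D stack's top reaches 252k on the y-axis.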